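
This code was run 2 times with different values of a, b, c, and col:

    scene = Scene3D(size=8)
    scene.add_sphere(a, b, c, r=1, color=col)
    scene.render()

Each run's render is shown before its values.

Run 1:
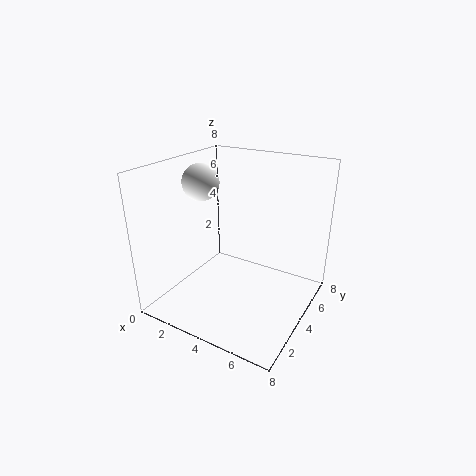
a = 2, b = 3.5, c = 7, col = 'white'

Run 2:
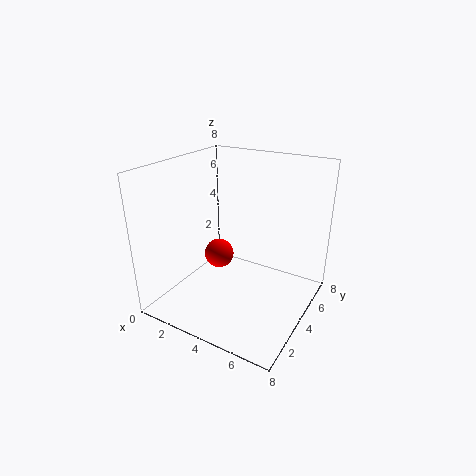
a = 1, b = 6.5, c = 1, col = 'red'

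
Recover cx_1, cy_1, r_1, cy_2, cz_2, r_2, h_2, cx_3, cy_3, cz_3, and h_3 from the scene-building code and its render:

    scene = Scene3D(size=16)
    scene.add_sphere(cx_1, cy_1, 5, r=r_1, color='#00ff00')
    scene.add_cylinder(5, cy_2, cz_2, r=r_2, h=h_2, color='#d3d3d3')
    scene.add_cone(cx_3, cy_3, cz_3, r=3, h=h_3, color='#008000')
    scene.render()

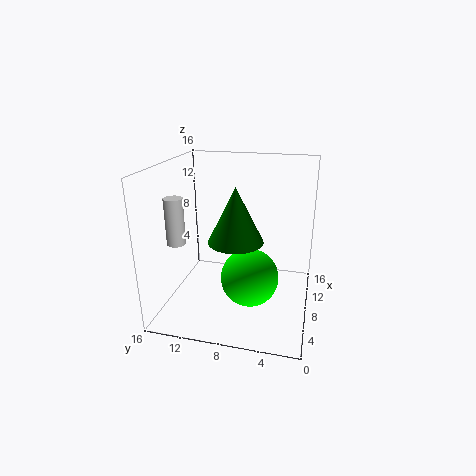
cx_1 = 5
cy_1 = 6
r_1 = 3
cy_2 = 14
cz_2 = 8
r_2 = 1
h_2 = 5
cx_3 = 7
cy_3 = 8
cz_3 = 8
h_3 = 6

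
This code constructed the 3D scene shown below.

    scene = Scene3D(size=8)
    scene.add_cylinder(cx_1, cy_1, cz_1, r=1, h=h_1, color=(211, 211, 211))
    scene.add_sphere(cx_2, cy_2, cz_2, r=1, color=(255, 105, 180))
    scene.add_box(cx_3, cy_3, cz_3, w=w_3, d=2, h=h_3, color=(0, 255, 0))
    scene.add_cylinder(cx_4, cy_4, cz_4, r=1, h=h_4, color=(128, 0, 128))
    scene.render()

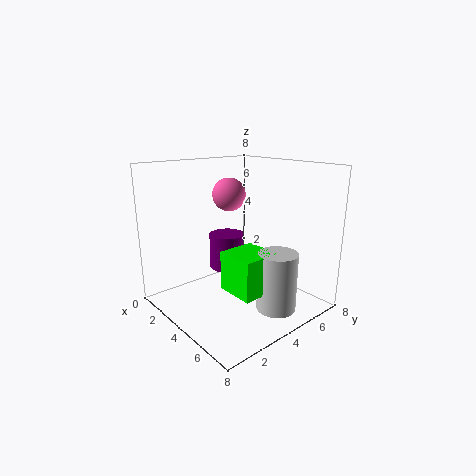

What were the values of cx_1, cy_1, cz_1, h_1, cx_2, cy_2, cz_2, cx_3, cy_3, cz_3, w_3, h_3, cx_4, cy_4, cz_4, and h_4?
cx_1 = 7; cy_1 = 4; cz_1 = 1; h_1 = 3; cx_2 = 2; cy_2 = 5; cz_2 = 6; cx_3 = 5; cy_3 = 2; cz_3 = 2; w_3 = 2; h_3 = 2; cx_4 = 3; cy_4 = 4; cz_4 = 2; h_4 = 2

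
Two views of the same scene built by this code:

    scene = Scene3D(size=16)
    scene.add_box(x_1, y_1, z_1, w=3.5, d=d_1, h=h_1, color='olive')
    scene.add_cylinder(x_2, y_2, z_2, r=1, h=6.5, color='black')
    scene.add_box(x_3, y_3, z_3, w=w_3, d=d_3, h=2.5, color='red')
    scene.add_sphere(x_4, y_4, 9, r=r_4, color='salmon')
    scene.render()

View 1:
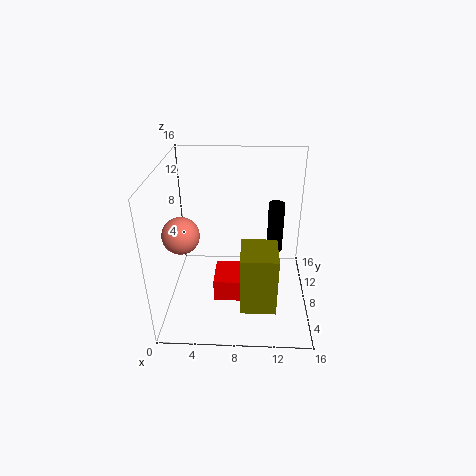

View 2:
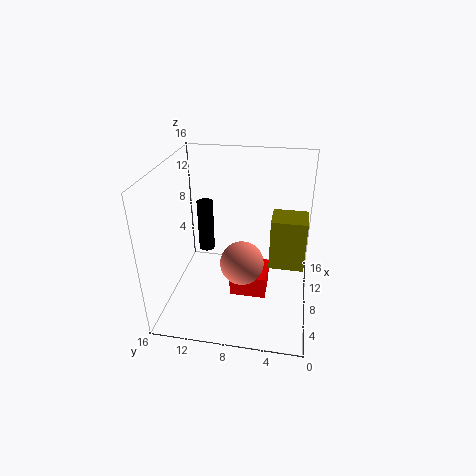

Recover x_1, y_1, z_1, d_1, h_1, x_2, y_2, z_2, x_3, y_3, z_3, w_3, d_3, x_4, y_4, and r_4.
x_1 = 8.5
y_1 = 0.5
z_1 = 4
d_1 = 4
h_1 = 6
x_2 = 12.5
y_2 = 13
z_2 = 3.5
x_3 = 5.5
y_3 = 4.5
z_3 = 2
w_3 = 4
d_3 = 4
x_4 = 2
y_4 = 6.5
r_4 = 2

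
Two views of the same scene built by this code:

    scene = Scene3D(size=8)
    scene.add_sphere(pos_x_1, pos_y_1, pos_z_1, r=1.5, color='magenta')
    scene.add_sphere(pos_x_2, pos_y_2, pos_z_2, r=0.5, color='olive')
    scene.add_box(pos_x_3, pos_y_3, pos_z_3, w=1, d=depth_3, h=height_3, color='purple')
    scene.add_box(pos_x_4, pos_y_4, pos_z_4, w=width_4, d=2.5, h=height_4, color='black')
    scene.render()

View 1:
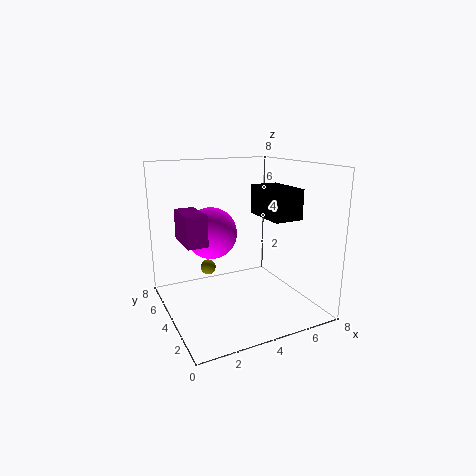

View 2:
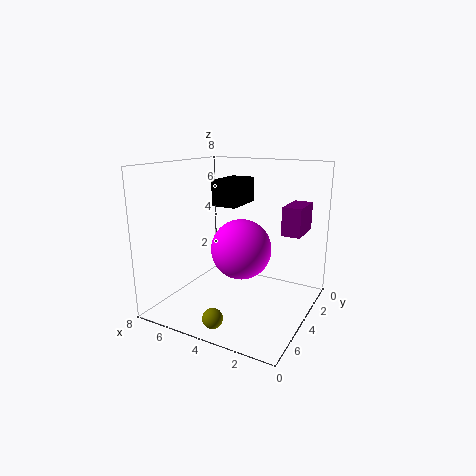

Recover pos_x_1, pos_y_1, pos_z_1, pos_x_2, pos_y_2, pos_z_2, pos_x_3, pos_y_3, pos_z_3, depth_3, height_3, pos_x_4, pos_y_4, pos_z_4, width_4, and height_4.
pos_x_1 = 3; pos_y_1 = 5.5; pos_z_1 = 4; pos_x_2 = 3.5; pos_y_2 = 7.5; pos_z_2 = 1; pos_x_3 = 0.5; pos_y_3 = 2; pos_z_3 = 4.5; depth_3 = 2; height_3 = 1.5; pos_x_4 = 4.5; pos_y_4 = 1; pos_z_4 = 5.5; width_4 = 1.5; height_4 = 1.5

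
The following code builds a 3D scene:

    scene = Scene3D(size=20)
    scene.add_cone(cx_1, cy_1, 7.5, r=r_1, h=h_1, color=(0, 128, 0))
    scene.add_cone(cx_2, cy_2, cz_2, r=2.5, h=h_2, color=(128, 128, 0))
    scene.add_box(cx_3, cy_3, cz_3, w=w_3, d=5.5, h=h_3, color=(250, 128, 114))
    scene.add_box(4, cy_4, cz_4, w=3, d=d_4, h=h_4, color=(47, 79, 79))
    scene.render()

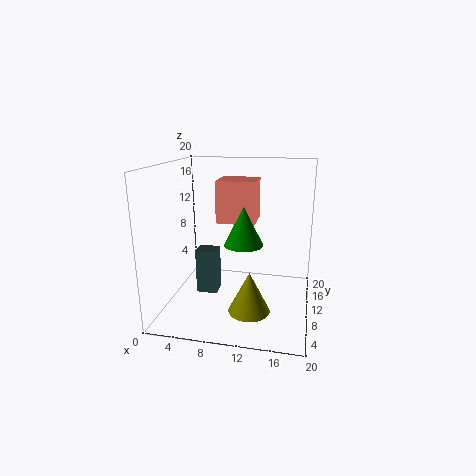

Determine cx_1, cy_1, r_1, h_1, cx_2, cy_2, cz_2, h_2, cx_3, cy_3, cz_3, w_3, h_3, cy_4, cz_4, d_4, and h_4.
cx_1 = 10, cy_1 = 14, r_1 = 3, h_1 = 6, cx_2 = 13, cy_2 = 2.5, cz_2 = 3.5, h_2 = 5, cx_3 = 5.5, cy_3 = 14.5, cz_3 = 10.5, w_3 = 6, h_3 = 6.5, cy_4 = 9, cz_4 = 1.5, d_4 = 2.5, h_4 = 6.5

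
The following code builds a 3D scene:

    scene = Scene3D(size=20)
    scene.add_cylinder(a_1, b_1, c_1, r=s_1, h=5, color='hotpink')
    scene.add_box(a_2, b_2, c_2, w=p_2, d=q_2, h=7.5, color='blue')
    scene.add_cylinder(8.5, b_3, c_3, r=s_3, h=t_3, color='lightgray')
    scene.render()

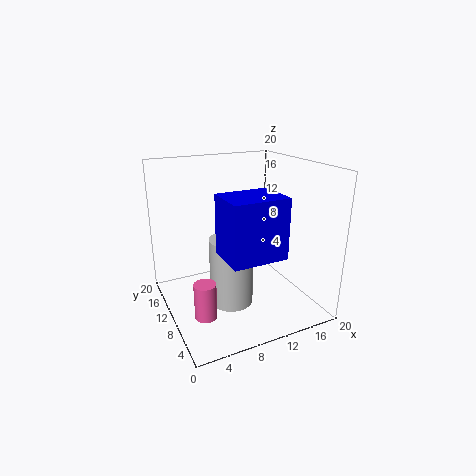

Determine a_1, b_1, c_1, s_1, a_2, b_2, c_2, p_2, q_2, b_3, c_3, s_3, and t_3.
a_1 = 4
b_1 = 7.5
c_1 = 0.5
s_1 = 1.5
a_2 = 5.5
b_2 = 1.5
c_2 = 10
p_2 = 7
q_2 = 5.5
b_3 = 9
c_3 = 1
s_3 = 3
t_3 = 9.5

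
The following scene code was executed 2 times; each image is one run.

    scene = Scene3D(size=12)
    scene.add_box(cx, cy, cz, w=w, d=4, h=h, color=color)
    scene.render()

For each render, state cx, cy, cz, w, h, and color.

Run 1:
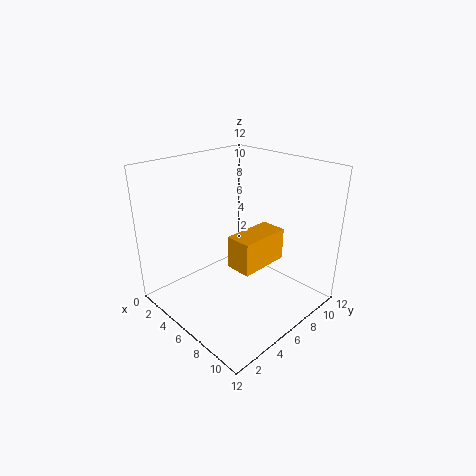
cx = 7.5
cy = 3.5
cz = 5
w = 2
h = 2.5
color = 'orange'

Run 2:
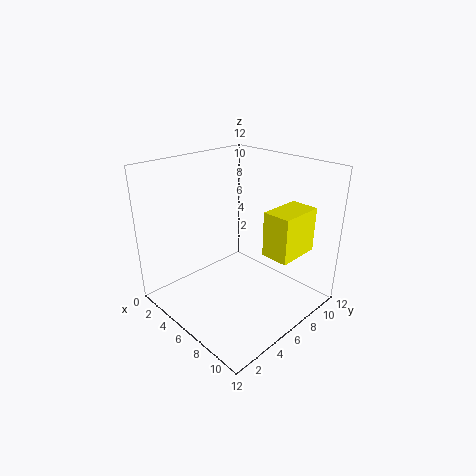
cx = 7
cy = 8
cz = 4
w = 2.5
h = 4
color = 'yellow'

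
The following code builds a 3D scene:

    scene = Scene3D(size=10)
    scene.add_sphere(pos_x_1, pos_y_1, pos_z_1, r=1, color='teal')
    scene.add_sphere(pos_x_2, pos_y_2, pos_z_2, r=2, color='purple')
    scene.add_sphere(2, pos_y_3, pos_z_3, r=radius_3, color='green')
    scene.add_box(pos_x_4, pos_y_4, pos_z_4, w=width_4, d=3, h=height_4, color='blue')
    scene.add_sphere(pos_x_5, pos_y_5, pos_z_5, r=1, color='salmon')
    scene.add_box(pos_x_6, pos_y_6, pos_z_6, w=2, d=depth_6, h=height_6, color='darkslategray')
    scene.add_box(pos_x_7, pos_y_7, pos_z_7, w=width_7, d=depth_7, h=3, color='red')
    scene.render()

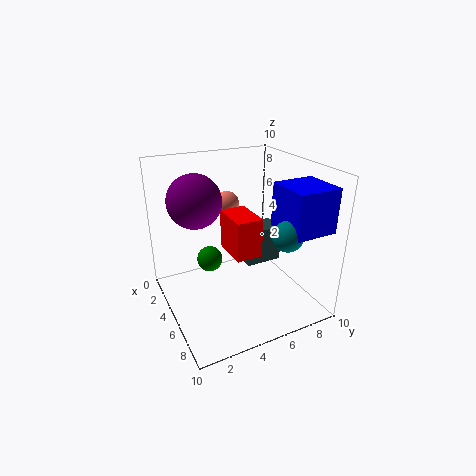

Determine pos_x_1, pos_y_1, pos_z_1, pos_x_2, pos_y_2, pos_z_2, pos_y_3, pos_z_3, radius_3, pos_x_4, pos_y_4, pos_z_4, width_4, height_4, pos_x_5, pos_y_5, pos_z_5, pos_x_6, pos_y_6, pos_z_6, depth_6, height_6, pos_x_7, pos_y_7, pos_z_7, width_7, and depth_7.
pos_x_1 = 8; pos_y_1 = 7; pos_z_1 = 6; pos_x_2 = 2; pos_y_2 = 3; pos_z_2 = 7; pos_y_3 = 4; pos_z_3 = 2; radius_3 = 1; pos_x_4 = 6; pos_y_4 = 7; pos_z_4 = 6; width_4 = 3; height_4 = 3; pos_x_5 = 1; pos_y_5 = 6; pos_z_5 = 6; pos_x_6 = 1; pos_y_6 = 7; pos_z_6 = 1; depth_6 = 3; height_6 = 3; pos_x_7 = 2; pos_y_7 = 5; pos_z_7 = 3; width_7 = 3; depth_7 = 2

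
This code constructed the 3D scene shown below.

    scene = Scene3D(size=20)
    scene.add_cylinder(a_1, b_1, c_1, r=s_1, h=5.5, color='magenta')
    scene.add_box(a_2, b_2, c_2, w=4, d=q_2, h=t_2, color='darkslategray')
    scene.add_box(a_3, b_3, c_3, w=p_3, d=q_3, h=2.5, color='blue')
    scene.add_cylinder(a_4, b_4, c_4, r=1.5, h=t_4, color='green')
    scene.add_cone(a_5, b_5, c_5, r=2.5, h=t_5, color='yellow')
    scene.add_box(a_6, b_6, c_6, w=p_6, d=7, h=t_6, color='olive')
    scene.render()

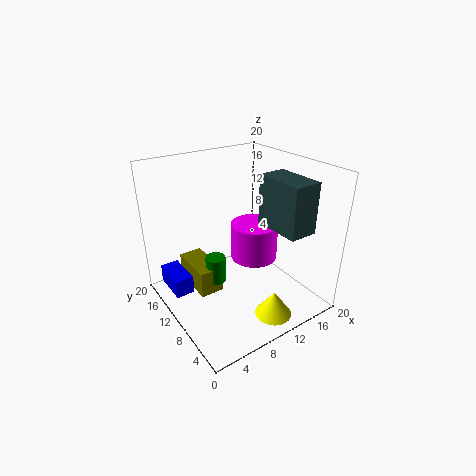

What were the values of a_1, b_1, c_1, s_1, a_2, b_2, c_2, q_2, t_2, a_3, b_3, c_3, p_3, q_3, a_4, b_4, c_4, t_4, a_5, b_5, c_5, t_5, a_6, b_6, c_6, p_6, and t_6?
a_1 = 14, b_1 = 11.5, c_1 = 5, s_1 = 3.5, a_2 = 13.5, b_2 = 3, c_2 = 11.5, q_2 = 7, t_2 = 7, a_3 = 0.5, b_3 = 10.5, c_3 = 3.5, p_3 = 2.5, q_3 = 5, a_4 = 8, b_4 = 13, c_4 = 2, t_4 = 4, a_5 = 11.5, b_5 = 3.5, c_5 = 0.5, t_5 = 3.5, a_6 = 5, b_6 = 12, c_6 = 0.5, p_6 = 3.5, t_6 = 4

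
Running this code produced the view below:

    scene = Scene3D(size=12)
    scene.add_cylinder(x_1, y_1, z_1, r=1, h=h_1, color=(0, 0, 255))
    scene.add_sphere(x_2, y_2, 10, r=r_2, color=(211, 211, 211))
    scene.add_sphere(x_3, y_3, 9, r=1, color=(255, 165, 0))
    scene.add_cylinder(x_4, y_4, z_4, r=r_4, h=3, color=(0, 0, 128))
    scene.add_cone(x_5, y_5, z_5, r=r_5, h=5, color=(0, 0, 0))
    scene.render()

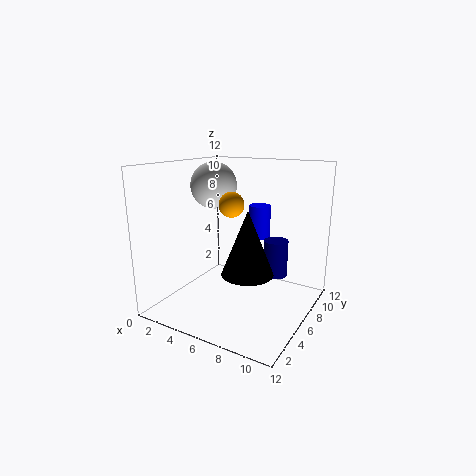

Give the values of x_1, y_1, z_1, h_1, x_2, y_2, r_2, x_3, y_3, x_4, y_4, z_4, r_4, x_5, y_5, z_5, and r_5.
x_1 = 6; y_1 = 10; z_1 = 5; h_1 = 3; x_2 = 3; y_2 = 7; r_2 = 2; x_3 = 6; y_3 = 5; x_4 = 9; y_4 = 7; z_4 = 3; r_4 = 1; x_5 = 8; y_5 = 4; z_5 = 4; r_5 = 2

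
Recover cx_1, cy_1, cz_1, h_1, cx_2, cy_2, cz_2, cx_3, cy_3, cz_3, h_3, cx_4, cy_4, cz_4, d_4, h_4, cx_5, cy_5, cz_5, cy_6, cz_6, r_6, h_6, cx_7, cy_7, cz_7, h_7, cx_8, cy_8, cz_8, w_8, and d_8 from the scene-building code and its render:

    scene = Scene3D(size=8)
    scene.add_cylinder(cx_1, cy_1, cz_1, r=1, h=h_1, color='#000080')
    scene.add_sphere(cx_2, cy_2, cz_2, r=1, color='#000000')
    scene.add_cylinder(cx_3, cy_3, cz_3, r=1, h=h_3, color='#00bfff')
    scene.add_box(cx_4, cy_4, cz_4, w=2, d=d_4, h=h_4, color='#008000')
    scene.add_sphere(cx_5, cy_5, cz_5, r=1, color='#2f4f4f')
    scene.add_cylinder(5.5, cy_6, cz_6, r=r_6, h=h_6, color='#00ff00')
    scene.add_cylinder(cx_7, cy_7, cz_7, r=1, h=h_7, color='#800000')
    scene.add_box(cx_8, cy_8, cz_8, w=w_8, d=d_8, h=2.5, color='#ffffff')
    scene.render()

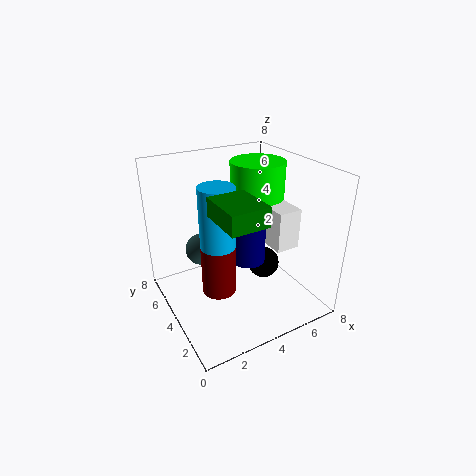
cx_1 = 5
cy_1 = 4.5
cz_1 = 2
h_1 = 3
cx_2 = 6.5
cy_2 = 5
cz_2 = 1
cx_3 = 3
cy_3 = 4.5
cz_3 = 3.5
h_3 = 3.5
cx_4 = 2
cy_4 = 1
cz_4 = 6
d_4 = 2.5
h_4 = 1
cx_5 = 3
cy_5 = 7
cz_5 = 2
cy_6 = 4.5
cz_6 = 6
r_6 = 1.5
h_6 = 2
cx_7 = 3
cy_7 = 4.5
cz_7 = 0.5
h_7 = 3.5
cx_8 = 6.5
cy_8 = 3.5
cz_8 = 2.5
w_8 = 1.5
d_8 = 2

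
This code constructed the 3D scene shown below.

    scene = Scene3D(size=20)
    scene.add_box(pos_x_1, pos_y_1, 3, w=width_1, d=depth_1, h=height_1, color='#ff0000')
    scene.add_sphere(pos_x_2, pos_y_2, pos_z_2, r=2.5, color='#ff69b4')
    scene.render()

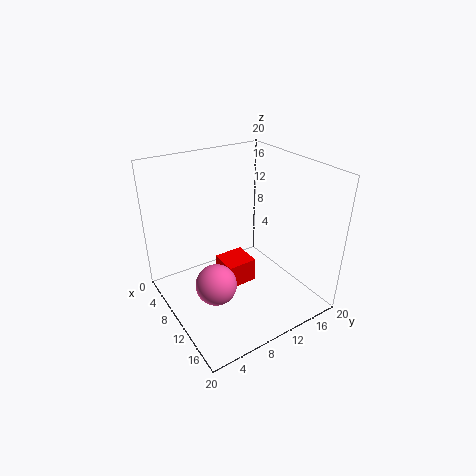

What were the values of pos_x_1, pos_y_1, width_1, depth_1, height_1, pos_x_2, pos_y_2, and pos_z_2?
pos_x_1 = 7.5; pos_y_1 = 7.75; width_1 = 4; depth_1 = 4.25; height_1 = 3.5; pos_x_2 = 14.75; pos_y_2 = 3.75; pos_z_2 = 7.75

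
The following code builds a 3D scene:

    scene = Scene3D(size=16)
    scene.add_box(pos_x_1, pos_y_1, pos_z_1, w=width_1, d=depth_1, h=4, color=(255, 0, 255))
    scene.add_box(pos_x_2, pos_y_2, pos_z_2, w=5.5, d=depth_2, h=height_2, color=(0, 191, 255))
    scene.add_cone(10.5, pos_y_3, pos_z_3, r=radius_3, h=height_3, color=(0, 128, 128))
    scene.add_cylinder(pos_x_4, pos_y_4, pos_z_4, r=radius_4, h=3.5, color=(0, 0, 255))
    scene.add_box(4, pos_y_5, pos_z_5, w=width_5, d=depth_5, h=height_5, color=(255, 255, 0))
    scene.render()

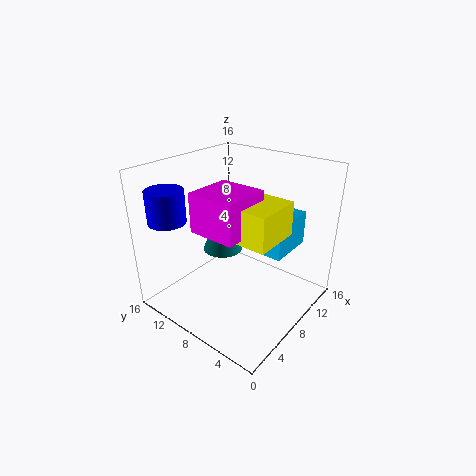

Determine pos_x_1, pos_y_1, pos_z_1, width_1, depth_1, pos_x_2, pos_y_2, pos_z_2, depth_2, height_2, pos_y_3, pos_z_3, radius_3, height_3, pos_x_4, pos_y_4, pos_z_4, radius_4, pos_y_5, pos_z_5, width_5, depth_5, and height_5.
pos_x_1 = 2.5
pos_y_1 = 4.5
pos_z_1 = 10.5
width_1 = 5
depth_1 = 5
pos_x_2 = 9.5
pos_y_2 = 3.5
pos_z_2 = 6
depth_2 = 2.5
height_2 = 4
pos_y_3 = 12.5
pos_z_3 = 4
radius_3 = 2.5
height_3 = 5.5
pos_x_4 = 2.5
pos_y_4 = 13
pos_z_4 = 10.5
radius_4 = 2
pos_y_5 = 2
pos_z_5 = 10
width_5 = 5
depth_5 = 5.5
height_5 = 3.5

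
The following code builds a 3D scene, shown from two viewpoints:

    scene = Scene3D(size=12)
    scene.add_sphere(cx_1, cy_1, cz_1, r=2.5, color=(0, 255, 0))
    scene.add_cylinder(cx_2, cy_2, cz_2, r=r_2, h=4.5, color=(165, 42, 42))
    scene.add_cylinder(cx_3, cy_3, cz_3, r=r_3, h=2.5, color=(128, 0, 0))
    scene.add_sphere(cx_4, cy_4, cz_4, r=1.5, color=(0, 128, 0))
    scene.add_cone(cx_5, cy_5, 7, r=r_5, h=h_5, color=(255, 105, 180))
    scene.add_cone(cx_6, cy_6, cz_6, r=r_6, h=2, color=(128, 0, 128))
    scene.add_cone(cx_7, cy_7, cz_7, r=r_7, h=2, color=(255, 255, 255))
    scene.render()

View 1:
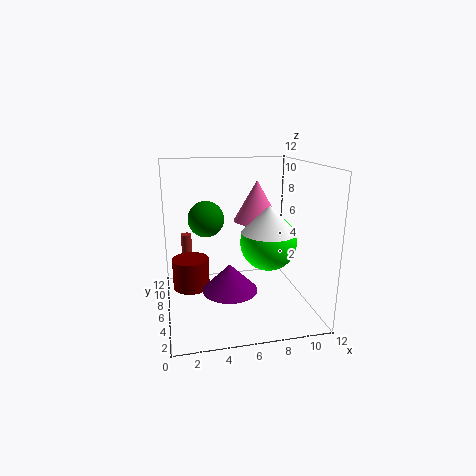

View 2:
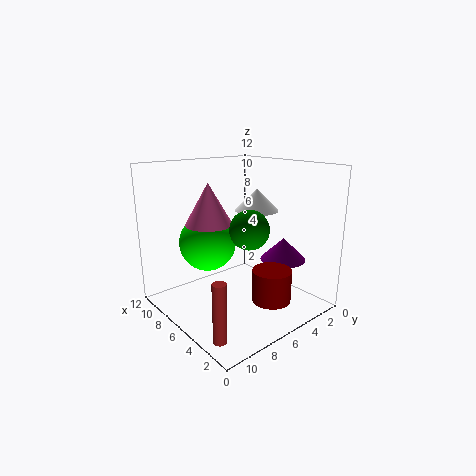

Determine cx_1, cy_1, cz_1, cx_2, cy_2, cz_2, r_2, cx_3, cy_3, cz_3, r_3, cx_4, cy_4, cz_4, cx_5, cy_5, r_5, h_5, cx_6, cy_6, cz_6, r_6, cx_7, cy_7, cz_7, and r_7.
cx_1 = 9
cy_1 = 7
cz_1 = 5
cx_2 = 2
cy_2 = 11
cz_2 = 0.5
r_2 = 0.5
cx_3 = 2
cy_3 = 6
cz_3 = 2
r_3 = 1.5
cx_4 = 3.5
cy_4 = 7
cz_4 = 7.5
cx_5 = 8
cy_5 = 7.5
r_5 = 2
h_5 = 3.5
cx_6 = 4.5
cy_6 = 2
cz_6 = 3.5
r_6 = 2
cx_7 = 7.5
cy_7 = 2.5
cz_7 = 7.5
r_7 = 2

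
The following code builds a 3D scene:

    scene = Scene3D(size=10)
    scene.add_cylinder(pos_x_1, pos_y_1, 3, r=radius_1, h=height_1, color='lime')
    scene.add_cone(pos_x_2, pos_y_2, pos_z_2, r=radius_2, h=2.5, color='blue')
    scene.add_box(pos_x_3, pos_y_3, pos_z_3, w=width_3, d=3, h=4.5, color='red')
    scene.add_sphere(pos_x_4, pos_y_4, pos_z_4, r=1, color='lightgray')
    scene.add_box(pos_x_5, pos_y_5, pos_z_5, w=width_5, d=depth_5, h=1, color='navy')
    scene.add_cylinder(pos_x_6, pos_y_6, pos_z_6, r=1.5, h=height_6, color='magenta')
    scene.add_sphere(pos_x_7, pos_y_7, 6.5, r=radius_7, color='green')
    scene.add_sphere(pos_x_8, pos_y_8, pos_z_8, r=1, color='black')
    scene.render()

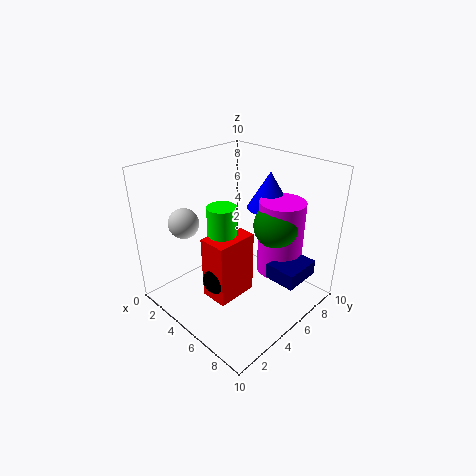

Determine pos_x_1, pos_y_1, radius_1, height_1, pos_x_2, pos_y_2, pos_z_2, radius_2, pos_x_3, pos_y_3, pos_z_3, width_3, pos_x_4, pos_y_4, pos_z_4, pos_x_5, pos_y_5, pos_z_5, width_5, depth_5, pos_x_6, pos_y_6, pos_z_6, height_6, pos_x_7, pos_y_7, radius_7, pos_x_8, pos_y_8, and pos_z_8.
pos_x_1 = 4.5, pos_y_1 = 4, radius_1 = 1, height_1 = 4.5, pos_x_2 = 6, pos_y_2 = 7, pos_z_2 = 7, radius_2 = 1.5, pos_x_3 = 4, pos_y_3 = 2.5, pos_z_3 = 1, width_3 = 2, pos_x_4 = 3, pos_y_4 = 2, pos_z_4 = 6.5, pos_x_5 = 8, pos_y_5 = 4.5, pos_z_5 = 3.5, width_5 = 2, depth_5 = 2.5, pos_x_6 = 7.5, pos_y_6 = 6.5, pos_z_6 = 3, height_6 = 5, pos_x_7 = 7.5, pos_y_7 = 6, radius_7 = 1.5, pos_x_8 = 5, pos_y_8 = 3, pos_z_8 = 2.5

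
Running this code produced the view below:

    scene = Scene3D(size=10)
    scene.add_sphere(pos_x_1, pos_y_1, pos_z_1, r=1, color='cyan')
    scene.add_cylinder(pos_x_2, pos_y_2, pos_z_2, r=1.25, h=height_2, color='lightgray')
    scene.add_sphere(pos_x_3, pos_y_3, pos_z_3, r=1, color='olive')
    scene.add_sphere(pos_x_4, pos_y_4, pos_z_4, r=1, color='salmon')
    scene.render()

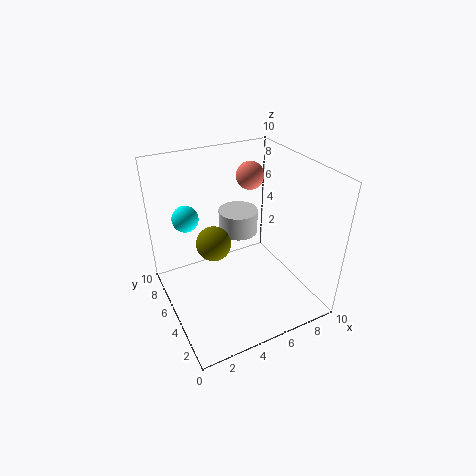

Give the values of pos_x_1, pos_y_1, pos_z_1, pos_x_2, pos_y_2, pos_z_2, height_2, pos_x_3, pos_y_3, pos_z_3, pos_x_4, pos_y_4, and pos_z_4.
pos_x_1 = 2.5; pos_y_1 = 8.75; pos_z_1 = 5.25; pos_x_2 = 4.75; pos_y_2 = 4.5; pos_z_2 = 6; height_2 = 1.5; pos_x_3 = 2.25; pos_y_3 = 2.75; pos_z_3 = 6.75; pos_x_4 = 7; pos_y_4 = 7; pos_z_4 = 8.5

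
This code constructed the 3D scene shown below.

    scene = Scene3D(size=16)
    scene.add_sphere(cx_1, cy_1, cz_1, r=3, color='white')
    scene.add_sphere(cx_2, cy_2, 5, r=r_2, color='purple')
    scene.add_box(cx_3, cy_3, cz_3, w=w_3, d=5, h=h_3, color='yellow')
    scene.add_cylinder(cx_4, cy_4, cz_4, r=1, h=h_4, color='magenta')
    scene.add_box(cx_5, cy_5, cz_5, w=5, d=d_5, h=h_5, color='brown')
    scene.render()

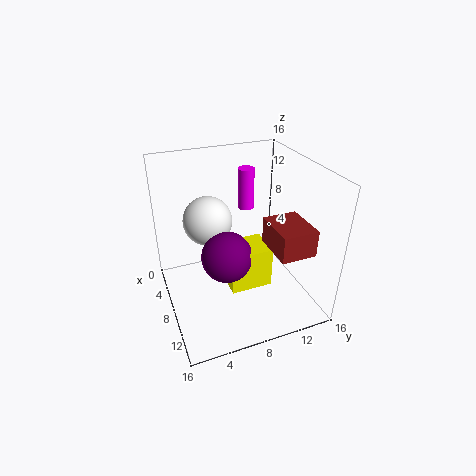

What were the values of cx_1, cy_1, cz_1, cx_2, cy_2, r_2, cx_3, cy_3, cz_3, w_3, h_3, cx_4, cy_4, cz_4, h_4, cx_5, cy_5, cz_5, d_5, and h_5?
cx_1 = 3
cy_1 = 6
cz_1 = 8
cx_2 = 7
cy_2 = 7
r_2 = 3
cx_3 = 5
cy_3 = 7
cz_3 = 1
w_3 = 4
h_3 = 5
cx_4 = 3
cy_4 = 11
cz_4 = 9
h_4 = 5
cx_5 = 8
cy_5 = 11
cz_5 = 7
d_5 = 4
h_5 = 3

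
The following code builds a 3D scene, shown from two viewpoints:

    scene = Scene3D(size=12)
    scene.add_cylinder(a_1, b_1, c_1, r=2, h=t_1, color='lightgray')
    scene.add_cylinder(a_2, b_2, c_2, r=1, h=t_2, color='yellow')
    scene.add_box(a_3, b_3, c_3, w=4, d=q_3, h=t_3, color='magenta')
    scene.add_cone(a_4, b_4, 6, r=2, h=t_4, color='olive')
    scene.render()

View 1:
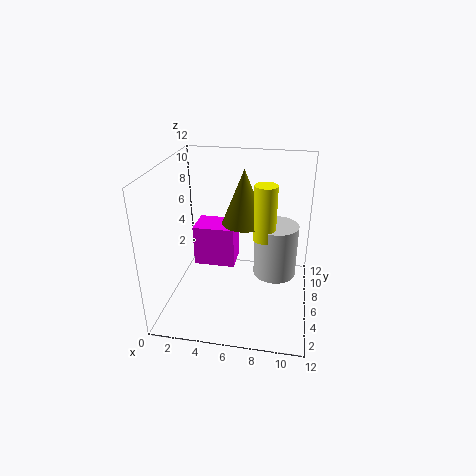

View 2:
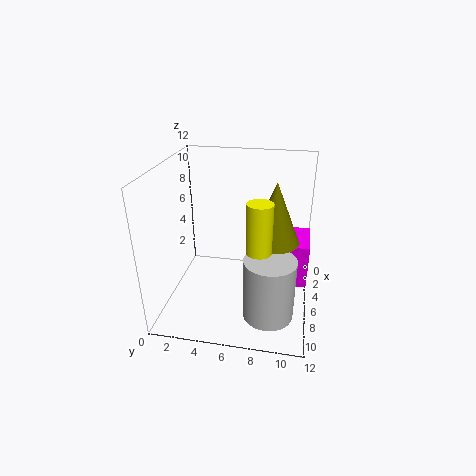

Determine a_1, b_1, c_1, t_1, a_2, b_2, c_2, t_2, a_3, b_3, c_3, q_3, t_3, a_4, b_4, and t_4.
a_1 = 9, b_1 = 9, c_1 = 1, t_1 = 5, a_2 = 8, b_2 = 8, c_2 = 5, t_2 = 5, a_3 = 1, b_3 = 9, c_3 = 1, q_3 = 3, t_3 = 4, a_4 = 6, b_4 = 9, t_4 = 5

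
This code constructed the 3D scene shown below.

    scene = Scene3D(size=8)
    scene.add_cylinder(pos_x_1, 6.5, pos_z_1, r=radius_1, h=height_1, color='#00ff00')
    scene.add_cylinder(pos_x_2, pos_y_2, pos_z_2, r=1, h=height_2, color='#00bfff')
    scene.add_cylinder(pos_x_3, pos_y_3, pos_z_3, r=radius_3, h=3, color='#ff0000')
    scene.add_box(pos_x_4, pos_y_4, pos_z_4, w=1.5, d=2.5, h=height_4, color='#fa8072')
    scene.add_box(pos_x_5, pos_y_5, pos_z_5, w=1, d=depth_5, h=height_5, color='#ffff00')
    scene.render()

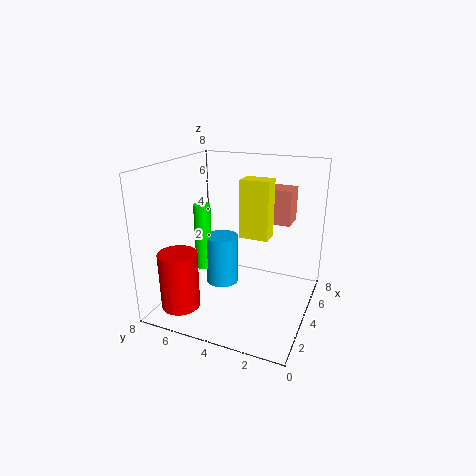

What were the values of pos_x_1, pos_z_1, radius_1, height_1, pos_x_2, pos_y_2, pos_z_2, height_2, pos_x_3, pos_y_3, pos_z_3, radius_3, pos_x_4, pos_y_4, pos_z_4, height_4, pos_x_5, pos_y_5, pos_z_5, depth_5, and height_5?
pos_x_1 = 4.5
pos_z_1 = 1.5
radius_1 = 0.5
height_1 = 4
pos_x_2 = 5
pos_y_2 = 5.5
pos_z_2 = 0.5
height_2 = 3
pos_x_3 = 1
pos_y_3 = 6
pos_z_3 = 1
radius_3 = 1
pos_x_4 = 5.5
pos_y_4 = 1.5
pos_z_4 = 4.5
height_4 = 2
pos_x_5 = 3
pos_y_5 = 2
pos_z_5 = 4.5
depth_5 = 1.5
height_5 = 3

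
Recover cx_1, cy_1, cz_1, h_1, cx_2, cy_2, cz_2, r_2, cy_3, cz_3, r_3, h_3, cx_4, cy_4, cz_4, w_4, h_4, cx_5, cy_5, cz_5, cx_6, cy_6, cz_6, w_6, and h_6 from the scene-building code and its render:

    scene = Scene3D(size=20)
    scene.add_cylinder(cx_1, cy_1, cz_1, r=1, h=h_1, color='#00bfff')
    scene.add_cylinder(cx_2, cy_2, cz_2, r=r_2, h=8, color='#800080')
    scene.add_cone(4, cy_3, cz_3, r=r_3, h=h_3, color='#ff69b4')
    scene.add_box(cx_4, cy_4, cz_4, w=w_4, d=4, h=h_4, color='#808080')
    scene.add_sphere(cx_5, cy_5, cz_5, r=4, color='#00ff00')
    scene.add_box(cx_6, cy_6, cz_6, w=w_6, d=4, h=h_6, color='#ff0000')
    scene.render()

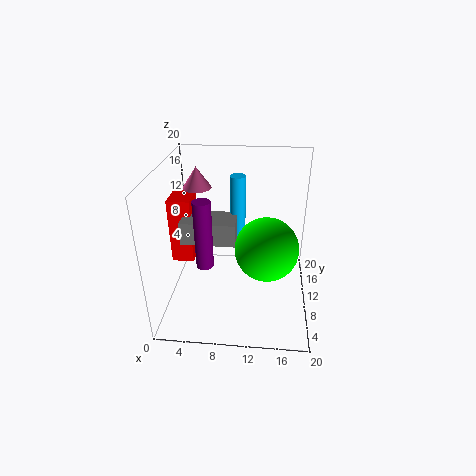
cx_1 = 10, cy_1 = 10, cz_1 = 9, h_1 = 10, cx_2 = 7, cy_2 = 2, cz_2 = 11, r_2 = 1, cy_3 = 13, cz_3 = 16, r_3 = 2, h_3 = 3, cx_4 = 3, cy_4 = 6, cz_4 = 11, w_4 = 7, h_4 = 3, cx_5 = 14, cy_5 = 6, cz_5 = 11, cx_6 = 1, cy_6 = 8, cz_6 = 7, w_6 = 3, h_6 = 9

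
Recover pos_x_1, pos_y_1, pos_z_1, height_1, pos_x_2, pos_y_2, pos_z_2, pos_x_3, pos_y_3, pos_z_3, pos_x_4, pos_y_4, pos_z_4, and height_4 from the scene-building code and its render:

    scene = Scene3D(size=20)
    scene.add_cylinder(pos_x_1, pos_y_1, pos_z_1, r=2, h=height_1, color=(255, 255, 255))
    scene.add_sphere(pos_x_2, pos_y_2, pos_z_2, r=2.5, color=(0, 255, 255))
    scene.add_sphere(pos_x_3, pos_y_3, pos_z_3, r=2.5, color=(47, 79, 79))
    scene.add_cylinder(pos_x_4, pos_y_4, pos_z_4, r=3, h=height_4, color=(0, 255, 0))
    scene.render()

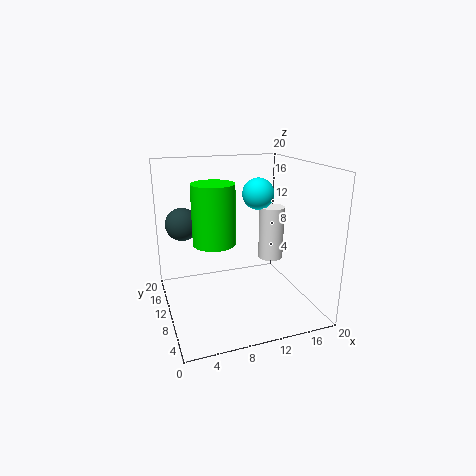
pos_x_1 = 17.5; pos_y_1 = 15; pos_z_1 = 4; height_1 = 8.5; pos_x_2 = 15.5; pos_y_2 = 16; pos_z_2 = 14.5; pos_x_3 = 3.5; pos_y_3 = 17; pos_z_3 = 10.5; pos_x_4 = 7; pos_y_4 = 11.5; pos_z_4 = 9; height_4 = 8.5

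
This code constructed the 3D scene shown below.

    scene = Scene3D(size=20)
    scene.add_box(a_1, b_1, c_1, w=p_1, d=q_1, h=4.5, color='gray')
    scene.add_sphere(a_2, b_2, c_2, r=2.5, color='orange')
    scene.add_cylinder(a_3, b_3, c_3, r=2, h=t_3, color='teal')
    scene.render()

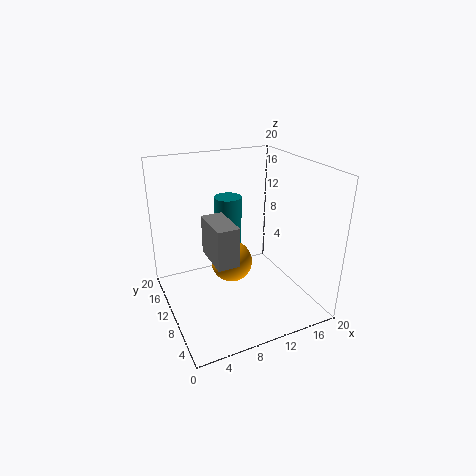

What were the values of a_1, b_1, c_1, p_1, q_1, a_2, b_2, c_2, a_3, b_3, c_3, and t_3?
a_1 = 3.5
b_1 = 1
c_1 = 11.5
p_1 = 2.5
q_1 = 5
a_2 = 7
b_2 = 5.5
c_2 = 9.5
a_3 = 10.5
b_3 = 14.5
c_3 = 6
t_3 = 8.5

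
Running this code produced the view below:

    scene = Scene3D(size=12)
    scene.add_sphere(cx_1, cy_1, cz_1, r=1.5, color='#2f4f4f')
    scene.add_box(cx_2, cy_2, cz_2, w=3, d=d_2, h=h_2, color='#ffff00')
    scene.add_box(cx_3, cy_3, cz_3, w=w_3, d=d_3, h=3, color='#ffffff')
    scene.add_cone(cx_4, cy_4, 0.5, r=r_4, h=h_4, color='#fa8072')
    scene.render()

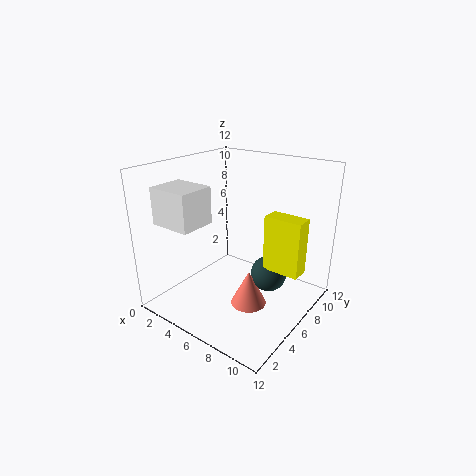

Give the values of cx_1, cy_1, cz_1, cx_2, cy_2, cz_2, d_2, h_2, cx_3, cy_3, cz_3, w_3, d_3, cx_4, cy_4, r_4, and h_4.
cx_1 = 8.5; cy_1 = 7; cz_1 = 3; cx_2 = 8.5; cy_2 = 6; cz_2 = 4; d_2 = 1.5; h_2 = 4.5; cx_3 = 1; cy_3 = 1.5; cz_3 = 7.5; w_3 = 3.5; d_3 = 3; cx_4 = 7.5; cy_4 = 5.5; r_4 = 1.5; h_4 = 3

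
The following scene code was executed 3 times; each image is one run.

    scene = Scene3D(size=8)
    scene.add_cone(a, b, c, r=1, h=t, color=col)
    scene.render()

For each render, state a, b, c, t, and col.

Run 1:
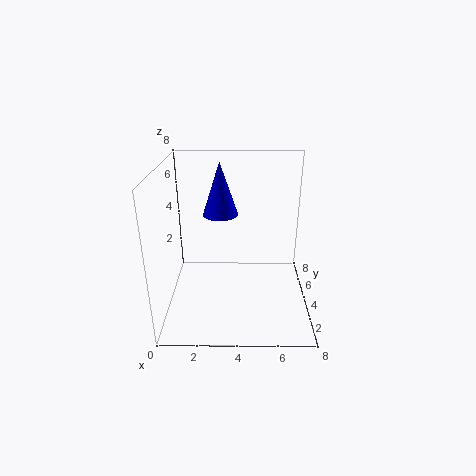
a = 3
b = 5
c = 5
t = 3
col = 'blue'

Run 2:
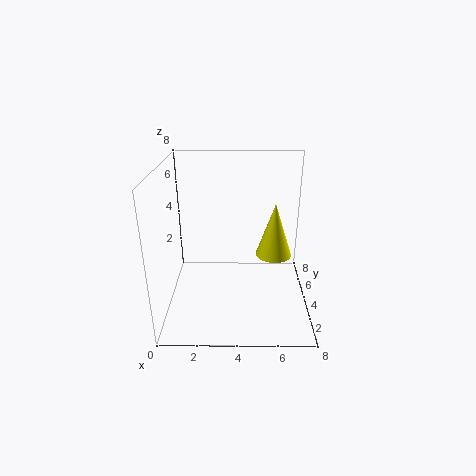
a = 6
b = 4
c = 3
t = 3
col = 'yellow'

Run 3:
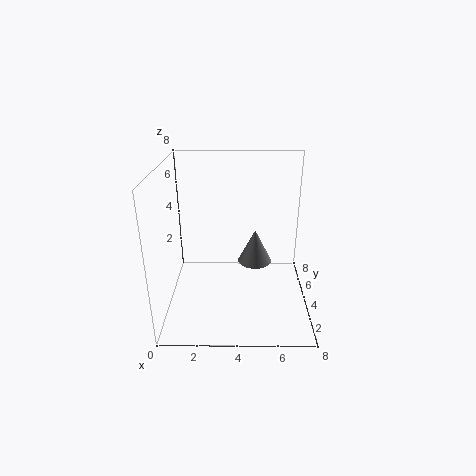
a = 5
b = 5
c = 2
t = 2
col = 'gray'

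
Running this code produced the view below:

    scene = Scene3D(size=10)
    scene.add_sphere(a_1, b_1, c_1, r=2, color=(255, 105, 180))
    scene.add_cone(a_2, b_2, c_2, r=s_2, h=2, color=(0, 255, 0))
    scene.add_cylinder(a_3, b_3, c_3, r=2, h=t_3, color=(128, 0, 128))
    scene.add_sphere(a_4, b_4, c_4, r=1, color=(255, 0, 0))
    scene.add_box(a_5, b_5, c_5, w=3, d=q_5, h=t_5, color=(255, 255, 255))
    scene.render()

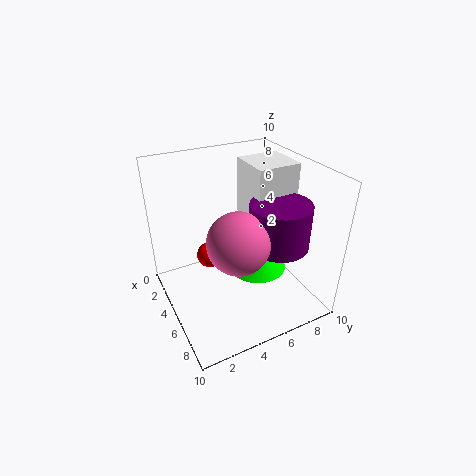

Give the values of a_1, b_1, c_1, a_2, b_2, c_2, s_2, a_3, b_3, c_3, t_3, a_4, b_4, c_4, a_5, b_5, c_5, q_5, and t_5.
a_1 = 7
b_1 = 4
c_1 = 6
a_2 = 6
b_2 = 6
c_2 = 3
s_2 = 2
a_3 = 7
b_3 = 7
c_3 = 5
t_3 = 3
a_4 = 2
b_4 = 4
c_4 = 2
a_5 = 3
b_5 = 6
c_5 = 6
q_5 = 3
t_5 = 4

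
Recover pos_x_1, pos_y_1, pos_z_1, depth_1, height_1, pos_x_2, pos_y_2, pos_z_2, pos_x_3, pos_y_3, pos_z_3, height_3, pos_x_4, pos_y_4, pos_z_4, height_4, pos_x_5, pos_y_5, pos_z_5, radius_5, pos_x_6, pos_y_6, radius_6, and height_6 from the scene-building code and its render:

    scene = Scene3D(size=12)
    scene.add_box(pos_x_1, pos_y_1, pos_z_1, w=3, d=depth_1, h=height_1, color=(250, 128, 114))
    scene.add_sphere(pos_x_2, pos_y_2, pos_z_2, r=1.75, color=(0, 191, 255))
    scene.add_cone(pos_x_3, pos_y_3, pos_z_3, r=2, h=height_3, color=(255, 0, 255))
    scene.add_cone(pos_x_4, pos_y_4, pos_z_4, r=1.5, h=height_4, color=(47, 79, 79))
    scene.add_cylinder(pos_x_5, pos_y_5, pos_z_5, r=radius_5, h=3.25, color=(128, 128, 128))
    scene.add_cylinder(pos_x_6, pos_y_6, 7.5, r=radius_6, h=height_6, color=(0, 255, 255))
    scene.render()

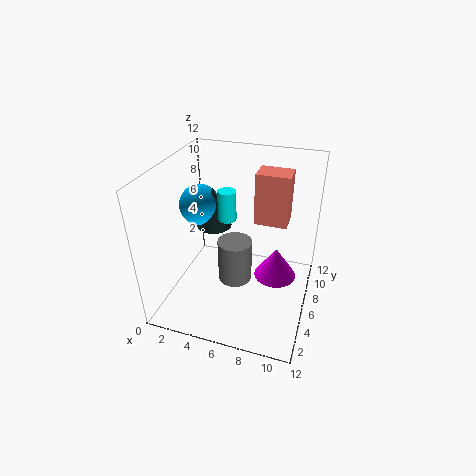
pos_x_1 = 6.5
pos_y_1 = 9
pos_z_1 = 5.75
depth_1 = 2.25
height_1 = 4.75
pos_x_2 = 2.25
pos_y_2 = 7
pos_z_2 = 8
pos_x_3 = 8.75
pos_y_3 = 9.25
pos_z_3 = 0.25
height_3 = 3
pos_x_4 = 3.5
pos_y_4 = 7
pos_z_4 = 6.25
height_4 = 3.5
pos_x_5 = 6.75
pos_y_5 = 3
pos_z_5 = 4.5
radius_5 = 1.25
pos_x_6 = 5
pos_y_6 = 6.25
radius_6 = 0.75
height_6 = 2.5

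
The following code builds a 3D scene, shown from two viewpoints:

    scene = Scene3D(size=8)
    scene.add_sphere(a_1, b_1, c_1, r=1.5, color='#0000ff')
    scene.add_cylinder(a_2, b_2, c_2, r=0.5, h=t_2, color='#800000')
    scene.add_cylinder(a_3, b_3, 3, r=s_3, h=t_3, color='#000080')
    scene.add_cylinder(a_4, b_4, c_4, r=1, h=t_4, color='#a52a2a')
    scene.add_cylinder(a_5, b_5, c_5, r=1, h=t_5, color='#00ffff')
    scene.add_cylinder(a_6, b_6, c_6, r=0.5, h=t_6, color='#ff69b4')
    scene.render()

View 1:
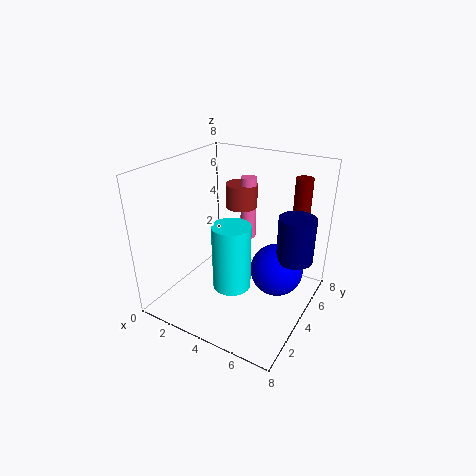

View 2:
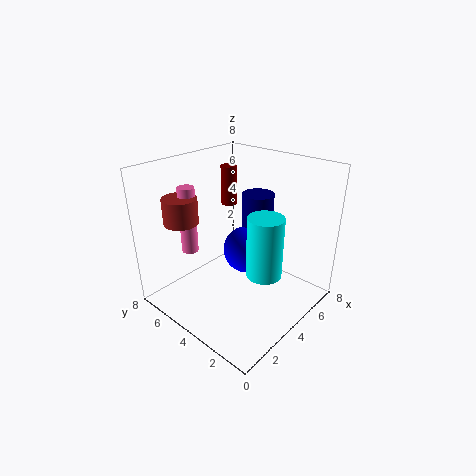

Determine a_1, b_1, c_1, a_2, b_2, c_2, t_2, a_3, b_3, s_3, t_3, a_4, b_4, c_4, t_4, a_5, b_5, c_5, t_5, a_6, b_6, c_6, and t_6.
a_1 = 6; b_1 = 5; c_1 = 2; a_2 = 6.5; b_2 = 7; c_2 = 4.5; t_2 = 2.5; a_3 = 7; b_3 = 5; s_3 = 1; t_3 = 2.5; a_4 = 2.5; b_4 = 7; c_4 = 4.5; t_4 = 1.5; a_5 = 4.5; b_5 = 2.5; c_5 = 2; t_5 = 3.5; a_6 = 3; b_6 = 7; c_6 = 2.5; t_6 = 4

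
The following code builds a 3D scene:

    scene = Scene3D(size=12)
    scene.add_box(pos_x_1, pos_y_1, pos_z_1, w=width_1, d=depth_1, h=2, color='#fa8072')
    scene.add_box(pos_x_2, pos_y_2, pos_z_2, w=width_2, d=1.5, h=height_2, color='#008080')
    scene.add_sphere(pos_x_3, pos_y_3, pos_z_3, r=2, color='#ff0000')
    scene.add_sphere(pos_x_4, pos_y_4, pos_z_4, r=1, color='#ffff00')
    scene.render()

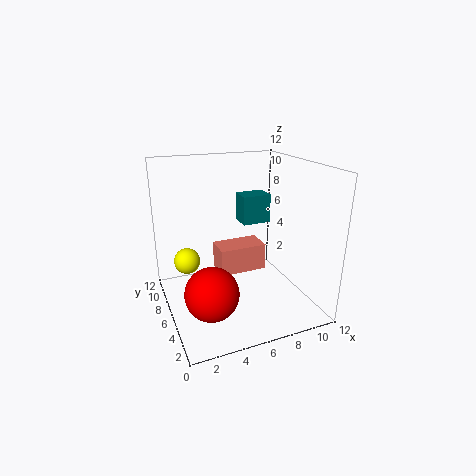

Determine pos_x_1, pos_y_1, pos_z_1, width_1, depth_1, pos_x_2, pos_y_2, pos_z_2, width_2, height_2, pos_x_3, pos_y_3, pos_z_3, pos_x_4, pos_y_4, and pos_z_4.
pos_x_1 = 3.5, pos_y_1 = 3, pos_z_1 = 4.5, width_1 = 3.5, depth_1 = 2, pos_x_2 = 5, pos_y_2 = 2.5, pos_z_2 = 8.5, width_2 = 2, height_2 = 2, pos_x_3 = 2.5, pos_y_3 = 2.5, pos_z_3 = 3.5, pos_x_4 = 1.5, pos_y_4 = 5.5, pos_z_4 = 5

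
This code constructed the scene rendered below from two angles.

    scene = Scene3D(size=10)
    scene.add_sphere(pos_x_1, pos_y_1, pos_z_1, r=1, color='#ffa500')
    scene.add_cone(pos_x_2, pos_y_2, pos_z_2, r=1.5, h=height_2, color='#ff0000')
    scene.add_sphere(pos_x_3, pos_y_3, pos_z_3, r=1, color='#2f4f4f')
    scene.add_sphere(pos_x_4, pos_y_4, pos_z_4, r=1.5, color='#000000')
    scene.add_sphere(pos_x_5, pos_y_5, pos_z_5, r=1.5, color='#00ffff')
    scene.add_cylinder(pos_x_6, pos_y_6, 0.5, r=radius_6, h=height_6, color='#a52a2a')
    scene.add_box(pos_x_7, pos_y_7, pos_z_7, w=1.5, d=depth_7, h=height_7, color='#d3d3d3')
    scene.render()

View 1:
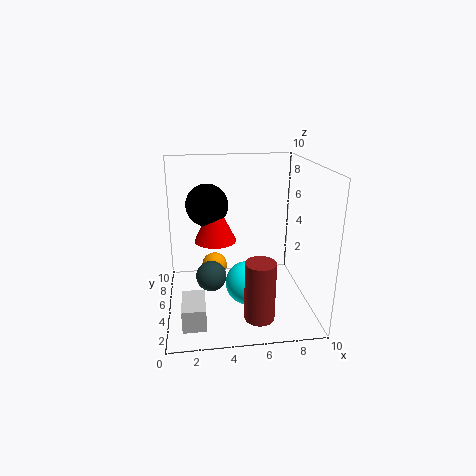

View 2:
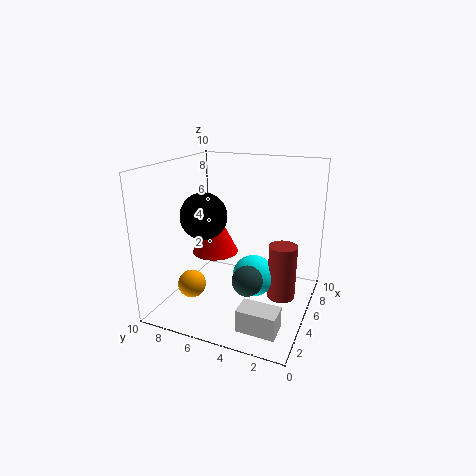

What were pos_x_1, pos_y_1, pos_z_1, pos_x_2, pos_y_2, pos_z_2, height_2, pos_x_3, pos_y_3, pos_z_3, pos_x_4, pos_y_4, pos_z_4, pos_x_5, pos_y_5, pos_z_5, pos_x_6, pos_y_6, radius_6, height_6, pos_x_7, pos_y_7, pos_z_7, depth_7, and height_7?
pos_x_1 = 3.5
pos_y_1 = 8
pos_z_1 = 1.5
pos_x_2 = 3.5
pos_y_2 = 6
pos_z_2 = 4.5
height_2 = 3
pos_x_3 = 3
pos_y_3 = 3.5
pos_z_3 = 3
pos_x_4 = 3
pos_y_4 = 6.5
pos_z_4 = 7
pos_x_5 = 5.5
pos_y_5 = 4
pos_z_5 = 2
pos_x_6 = 6
pos_y_6 = 2
radius_6 = 1
height_6 = 4
pos_x_7 = 1
pos_y_7 = 1
pos_z_7 = 0.5
depth_7 = 2.5
height_7 = 1.5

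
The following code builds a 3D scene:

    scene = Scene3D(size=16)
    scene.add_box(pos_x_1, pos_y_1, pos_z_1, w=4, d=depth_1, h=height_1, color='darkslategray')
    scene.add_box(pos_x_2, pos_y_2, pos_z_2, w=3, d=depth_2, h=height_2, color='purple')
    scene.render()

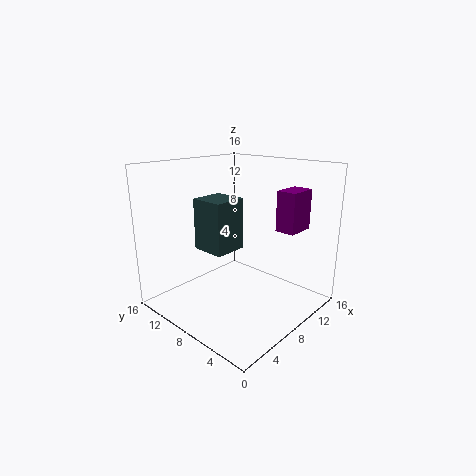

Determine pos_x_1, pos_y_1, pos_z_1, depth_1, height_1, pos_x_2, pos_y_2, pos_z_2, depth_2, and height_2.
pos_x_1 = 6; pos_y_1 = 9; pos_z_1 = 6; depth_1 = 4; height_1 = 6; pos_x_2 = 8; pos_y_2 = 1; pos_z_2 = 10; depth_2 = 2; height_2 = 4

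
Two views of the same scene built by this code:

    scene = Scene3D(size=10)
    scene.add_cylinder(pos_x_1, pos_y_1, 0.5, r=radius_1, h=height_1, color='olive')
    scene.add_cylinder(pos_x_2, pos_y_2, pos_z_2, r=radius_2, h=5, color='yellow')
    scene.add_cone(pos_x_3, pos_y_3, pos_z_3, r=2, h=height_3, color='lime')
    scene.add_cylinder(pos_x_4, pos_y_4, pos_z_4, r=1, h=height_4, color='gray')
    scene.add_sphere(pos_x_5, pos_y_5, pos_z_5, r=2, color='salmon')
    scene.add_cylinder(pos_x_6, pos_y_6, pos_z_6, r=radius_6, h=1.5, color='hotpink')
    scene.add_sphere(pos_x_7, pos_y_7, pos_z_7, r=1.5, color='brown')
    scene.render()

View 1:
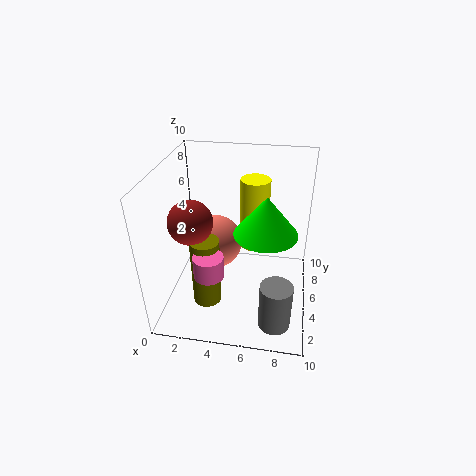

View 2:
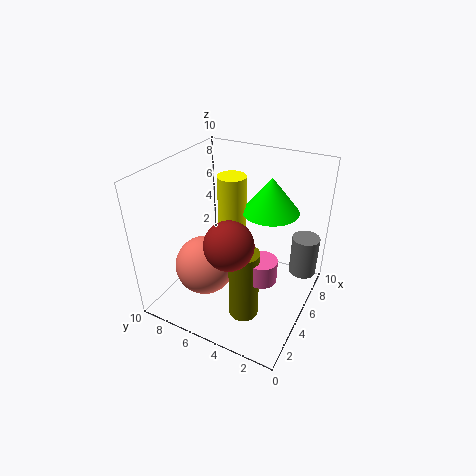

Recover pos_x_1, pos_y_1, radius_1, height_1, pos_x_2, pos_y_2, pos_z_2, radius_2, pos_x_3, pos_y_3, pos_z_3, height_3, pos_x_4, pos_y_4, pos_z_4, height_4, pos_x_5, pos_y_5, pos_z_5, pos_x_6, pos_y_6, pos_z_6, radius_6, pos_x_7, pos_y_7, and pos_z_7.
pos_x_1 = 3
pos_y_1 = 3.5
radius_1 = 1
height_1 = 5
pos_x_2 = 6
pos_y_2 = 6
pos_z_2 = 4
radius_2 = 1
pos_x_3 = 7
pos_y_3 = 3.5
pos_z_3 = 6.5
height_3 = 2.5
pos_x_4 = 8
pos_y_4 = 1
pos_z_4 = 1.5
height_4 = 3
pos_x_5 = 3
pos_y_5 = 6.5
pos_z_5 = 3.5
pos_x_6 = 3.5
pos_y_6 = 2.5
pos_z_6 = 3.5
radius_6 = 1
pos_x_7 = 2
pos_y_7 = 4
pos_z_7 = 6.5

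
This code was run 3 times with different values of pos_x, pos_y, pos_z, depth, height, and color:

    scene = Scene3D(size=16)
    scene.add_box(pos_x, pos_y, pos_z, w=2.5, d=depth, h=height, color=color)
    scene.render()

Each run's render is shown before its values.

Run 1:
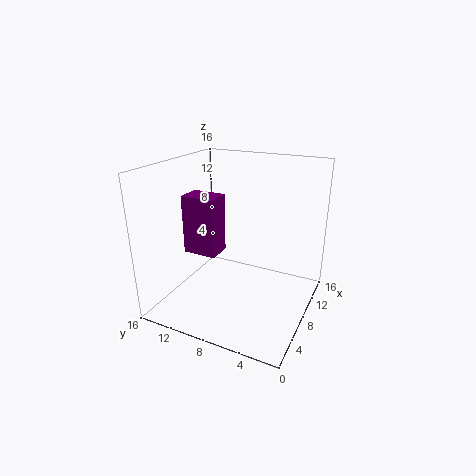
pos_x = 3.5
pos_y = 8.5
pos_z = 7.5
depth = 3.5
height = 6
color = 'purple'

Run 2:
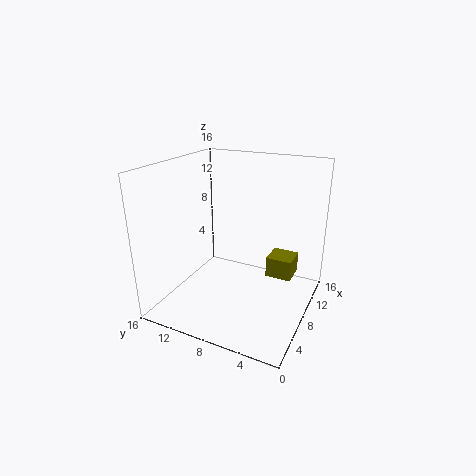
pos_x = 5
pos_y = 1
pos_z = 6
depth = 2.5
height = 2
color = 'olive'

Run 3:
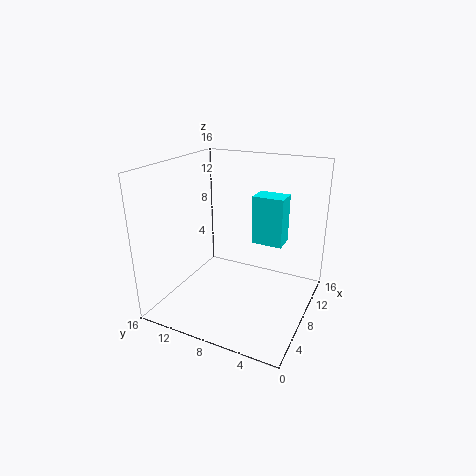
pos_x = 9.5
pos_y = 3.5
pos_z = 7
depth = 3.5
height = 5.5
color = 'cyan'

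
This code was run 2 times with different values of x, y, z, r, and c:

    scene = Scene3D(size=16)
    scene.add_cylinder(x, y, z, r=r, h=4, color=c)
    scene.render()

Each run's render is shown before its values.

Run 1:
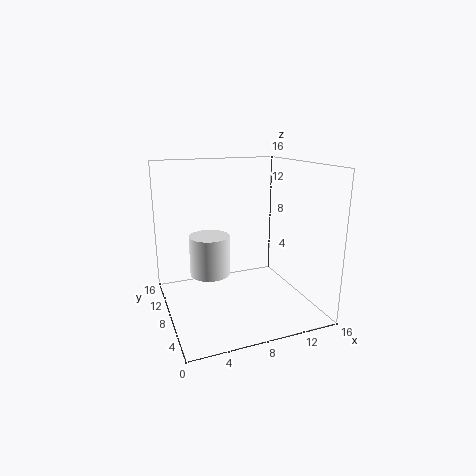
x = 4; y = 5.5; z = 5.5; r = 2; c = 'white'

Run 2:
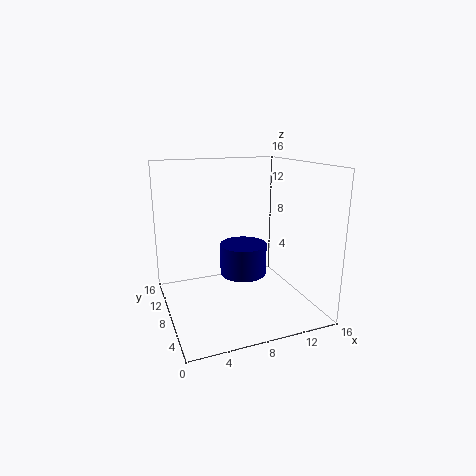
x = 10.5; y = 12.5; z = 1.5; r = 3; c = 'navy'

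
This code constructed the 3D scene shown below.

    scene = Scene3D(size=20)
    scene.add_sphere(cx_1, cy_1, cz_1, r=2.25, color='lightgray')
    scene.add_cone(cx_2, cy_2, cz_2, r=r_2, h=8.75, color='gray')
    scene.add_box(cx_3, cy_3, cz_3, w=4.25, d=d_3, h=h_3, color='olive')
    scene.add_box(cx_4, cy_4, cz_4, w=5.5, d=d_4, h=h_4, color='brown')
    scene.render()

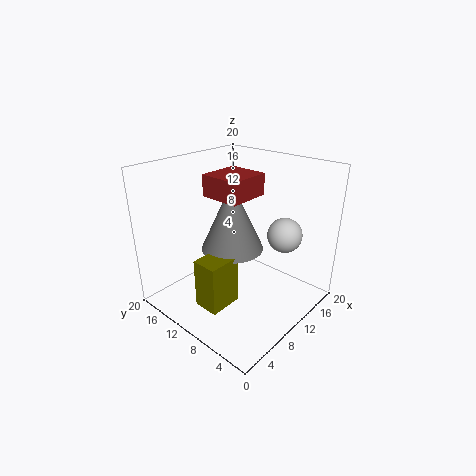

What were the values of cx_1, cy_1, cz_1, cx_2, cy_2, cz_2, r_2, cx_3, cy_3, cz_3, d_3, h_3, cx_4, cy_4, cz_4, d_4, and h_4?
cx_1 = 12, cy_1 = 3.75, cz_1 = 11.75, cx_2 = 7.5, cy_2 = 8.75, cz_2 = 10, r_2 = 4, cx_3 = 1.25, cy_3 = 6, cz_3 = 4.25, d_3 = 3.25, h_3 = 6.25, cx_4 = 5.75, cy_4 = 6.75, cz_4 = 16.75, d_4 = 5.25, h_4 = 2.75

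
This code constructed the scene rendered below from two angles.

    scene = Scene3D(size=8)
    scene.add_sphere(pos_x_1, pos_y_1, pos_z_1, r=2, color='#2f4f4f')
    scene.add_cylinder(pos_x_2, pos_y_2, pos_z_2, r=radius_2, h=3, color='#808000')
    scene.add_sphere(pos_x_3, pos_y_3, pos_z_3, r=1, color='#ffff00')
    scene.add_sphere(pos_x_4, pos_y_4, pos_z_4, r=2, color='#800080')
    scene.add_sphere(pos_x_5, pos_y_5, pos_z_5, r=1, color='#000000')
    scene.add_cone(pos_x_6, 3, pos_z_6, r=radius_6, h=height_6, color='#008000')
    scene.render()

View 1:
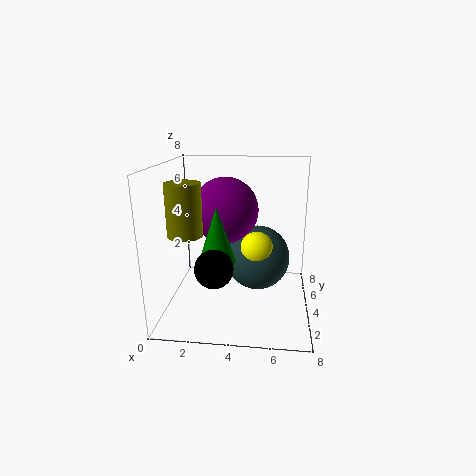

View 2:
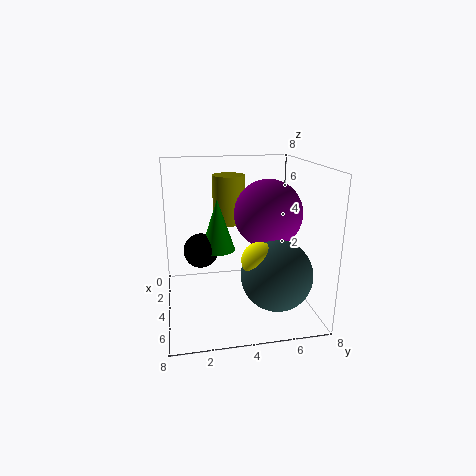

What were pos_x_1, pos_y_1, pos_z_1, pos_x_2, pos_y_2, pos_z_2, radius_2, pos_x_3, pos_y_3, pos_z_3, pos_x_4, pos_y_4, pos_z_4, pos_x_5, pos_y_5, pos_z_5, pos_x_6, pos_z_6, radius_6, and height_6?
pos_x_1 = 5; pos_y_1 = 6; pos_z_1 = 2; pos_x_2 = 1; pos_y_2 = 4; pos_z_2 = 4; radius_2 = 1; pos_x_3 = 5; pos_y_3 = 5; pos_z_3 = 3; pos_x_4 = 3; pos_y_4 = 6; pos_z_4 = 5; pos_x_5 = 3; pos_y_5 = 2; pos_z_5 = 3; pos_x_6 = 3; pos_z_6 = 3; radius_6 = 1; height_6 = 3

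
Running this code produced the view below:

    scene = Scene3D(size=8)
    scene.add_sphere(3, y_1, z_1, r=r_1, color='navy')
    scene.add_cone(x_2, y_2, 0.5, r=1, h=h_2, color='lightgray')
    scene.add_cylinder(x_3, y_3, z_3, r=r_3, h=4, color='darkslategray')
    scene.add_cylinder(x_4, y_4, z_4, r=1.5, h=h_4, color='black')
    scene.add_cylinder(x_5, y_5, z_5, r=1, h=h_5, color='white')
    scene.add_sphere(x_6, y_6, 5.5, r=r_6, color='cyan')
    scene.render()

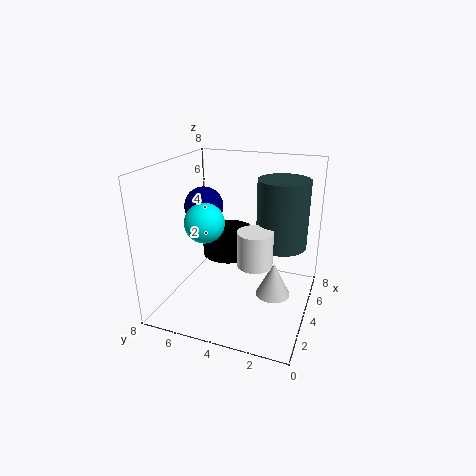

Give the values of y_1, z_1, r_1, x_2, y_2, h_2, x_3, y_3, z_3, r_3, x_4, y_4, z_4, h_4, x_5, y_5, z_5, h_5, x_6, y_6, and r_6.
y_1 = 5.5; z_1 = 6; r_1 = 1; x_2 = 4.5; y_2 = 2; h_2 = 2; x_3 = 6; y_3 = 2; z_3 = 3; r_3 = 1.5; x_4 = 5; y_4 = 5; z_4 = 2.5; h_4 = 1.5; x_5 = 4; y_5 = 3; z_5 = 2.5; h_5 = 2; x_6 = 2; y_6 = 5; r_6 = 1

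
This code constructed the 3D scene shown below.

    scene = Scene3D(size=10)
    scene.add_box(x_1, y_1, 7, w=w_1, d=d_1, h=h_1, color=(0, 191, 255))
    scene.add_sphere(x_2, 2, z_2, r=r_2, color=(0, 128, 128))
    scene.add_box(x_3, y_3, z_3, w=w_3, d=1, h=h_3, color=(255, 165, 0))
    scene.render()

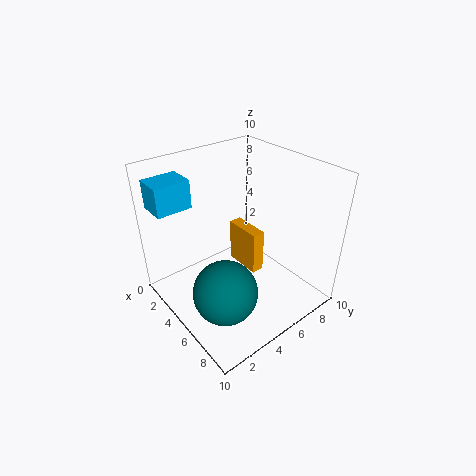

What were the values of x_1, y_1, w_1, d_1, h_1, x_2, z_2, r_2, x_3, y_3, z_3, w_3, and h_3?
x_1 = 0.5; y_1 = 0.5; w_1 = 2; d_1 = 2.5; h_1 = 2; x_2 = 7.5; z_2 = 3.5; r_2 = 2; x_3 = 1.5; y_3 = 7; z_3 = 0.5; w_3 = 3; h_3 = 3.5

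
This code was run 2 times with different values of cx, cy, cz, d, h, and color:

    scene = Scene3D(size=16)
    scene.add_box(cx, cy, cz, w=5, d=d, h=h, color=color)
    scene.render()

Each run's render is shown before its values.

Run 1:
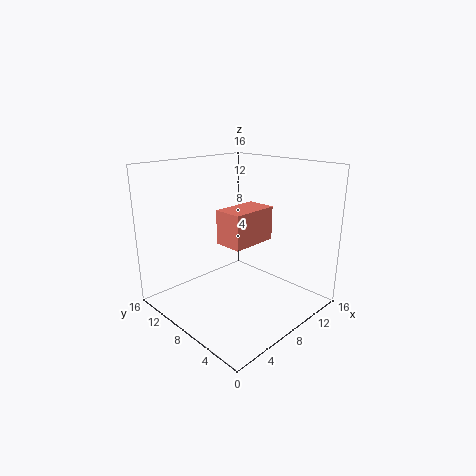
cx = 4.5
cy = 4.5
cz = 8.5
d = 3
h = 3.5
color = 'salmon'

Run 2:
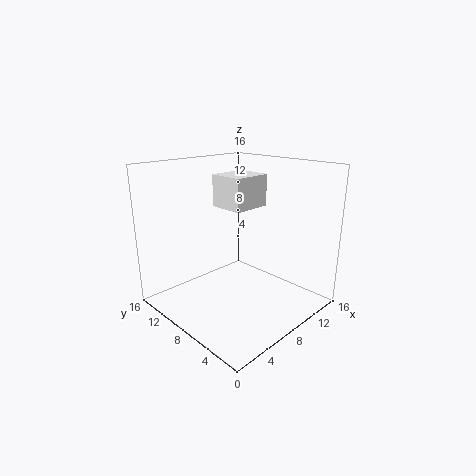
cx = 10
cy = 10
cz = 10
d = 4.5
h = 4
color = 'white'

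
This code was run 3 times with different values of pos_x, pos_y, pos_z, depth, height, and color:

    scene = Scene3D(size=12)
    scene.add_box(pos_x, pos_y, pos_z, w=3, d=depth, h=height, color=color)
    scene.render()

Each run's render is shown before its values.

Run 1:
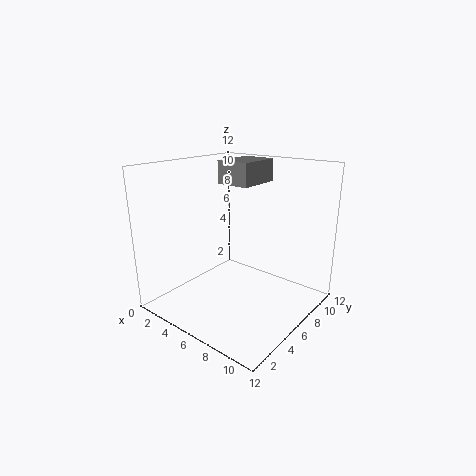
pos_x = 3; pos_y = 7; pos_z = 10; depth = 4; height = 2; color = 'gray'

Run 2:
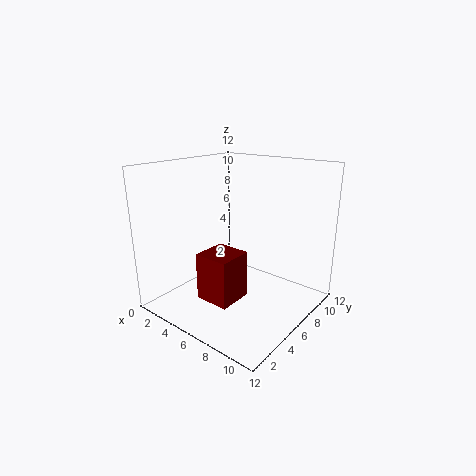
pos_x = 4; pos_y = 3; pos_z = 1; depth = 3; height = 4; color = 'maroon'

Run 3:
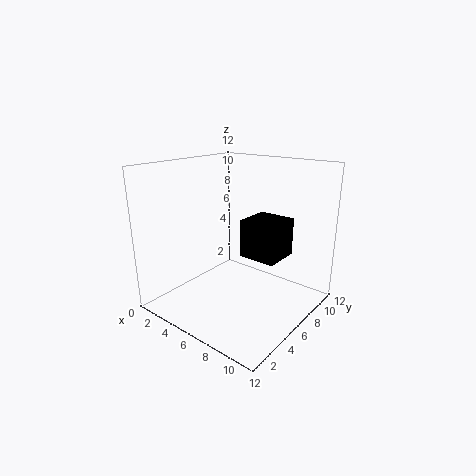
pos_x = 7; pos_y = 5; pos_z = 5; depth = 3; height = 3; color = 'black'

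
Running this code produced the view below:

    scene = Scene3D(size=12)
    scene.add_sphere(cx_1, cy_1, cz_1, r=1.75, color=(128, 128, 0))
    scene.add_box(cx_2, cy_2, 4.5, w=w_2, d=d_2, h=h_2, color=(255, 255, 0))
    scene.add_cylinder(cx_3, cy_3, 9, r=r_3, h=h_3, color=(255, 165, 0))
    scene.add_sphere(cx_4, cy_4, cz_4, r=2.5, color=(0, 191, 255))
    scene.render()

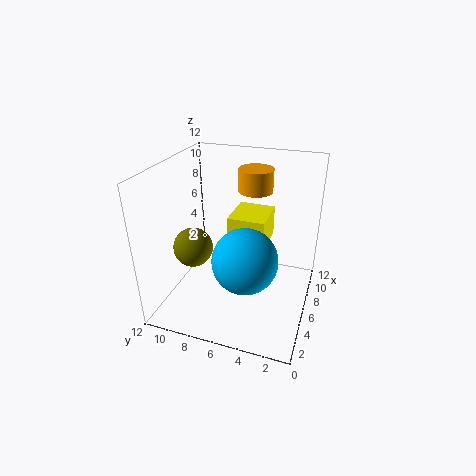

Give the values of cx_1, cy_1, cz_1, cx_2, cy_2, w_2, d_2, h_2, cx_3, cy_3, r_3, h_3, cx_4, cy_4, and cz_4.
cx_1 = 6, cy_1 = 10.25, cz_1 = 4.25, cx_2 = 6.75, cy_2 = 4, w_2 = 3.75, d_2 = 3.25, h_2 = 2.75, cx_3 = 9.25, cy_3 = 5.5, r_3 = 1.5, h_3 = 2, cx_4 = 3.25, cy_4 = 4.5, cz_4 = 5.75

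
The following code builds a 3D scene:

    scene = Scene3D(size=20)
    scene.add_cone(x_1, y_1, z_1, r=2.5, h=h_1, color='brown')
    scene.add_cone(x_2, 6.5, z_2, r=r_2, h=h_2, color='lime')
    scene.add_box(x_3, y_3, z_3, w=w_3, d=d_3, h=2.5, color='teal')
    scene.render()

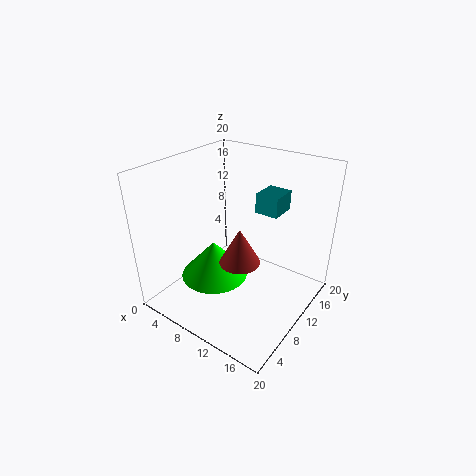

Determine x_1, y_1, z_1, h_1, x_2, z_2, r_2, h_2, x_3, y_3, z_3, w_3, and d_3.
x_1 = 13.5, y_1 = 5.5, z_1 = 10, h_1 = 4.5, x_2 = 8.5, z_2 = 5.5, r_2 = 4.5, h_2 = 5, x_3 = 13, y_3 = 9.5, z_3 = 15, w_3 = 3, d_3 = 3.5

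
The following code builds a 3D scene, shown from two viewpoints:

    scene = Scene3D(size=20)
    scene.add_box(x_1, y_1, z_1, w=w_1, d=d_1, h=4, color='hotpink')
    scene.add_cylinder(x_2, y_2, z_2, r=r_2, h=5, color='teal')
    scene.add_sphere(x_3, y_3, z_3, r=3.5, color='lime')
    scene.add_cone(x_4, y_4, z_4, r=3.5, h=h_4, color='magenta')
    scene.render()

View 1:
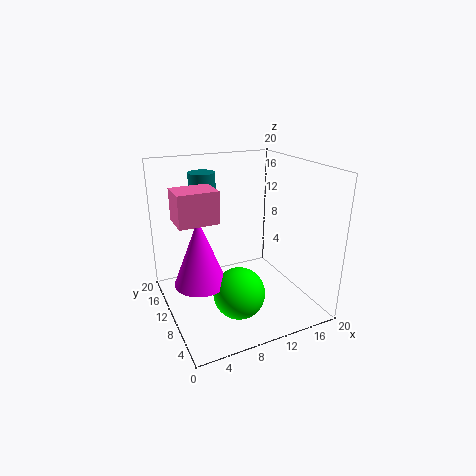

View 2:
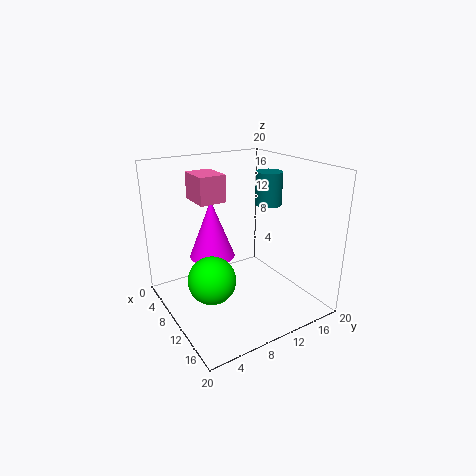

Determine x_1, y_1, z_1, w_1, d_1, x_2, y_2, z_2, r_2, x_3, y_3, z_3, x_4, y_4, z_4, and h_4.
x_1 = 1
y_1 = 6.5
z_1 = 14
w_1 = 5
d_1 = 4
x_2 = 7.5
y_2 = 17
z_2 = 13
r_2 = 2
x_3 = 8.5
y_3 = 6.5
z_3 = 3.5
x_4 = 4
y_4 = 9
z_4 = 5
h_4 = 9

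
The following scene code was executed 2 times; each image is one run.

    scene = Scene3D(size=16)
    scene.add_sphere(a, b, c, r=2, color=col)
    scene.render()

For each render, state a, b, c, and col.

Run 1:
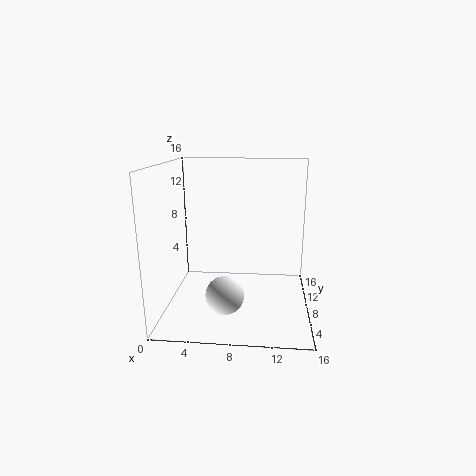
a = 7
b = 4
c = 3
col = 'white'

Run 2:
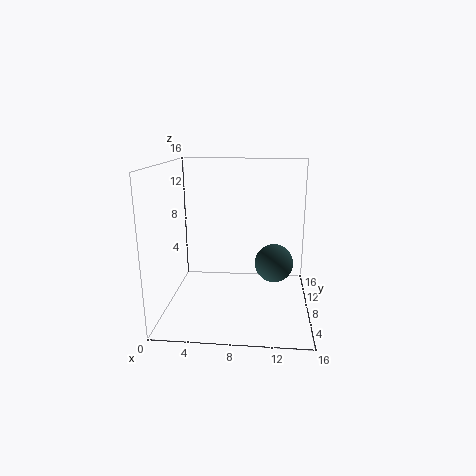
a = 12
b = 6
c = 6
col = 'darkslategray'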